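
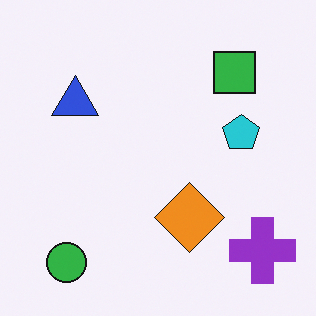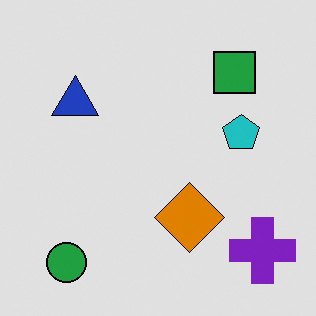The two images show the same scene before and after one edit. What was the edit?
It was moderately posterized.

Each flat color has snapped to a coarser quantized level — most visibly, the near-white background has dropped to a flat grey.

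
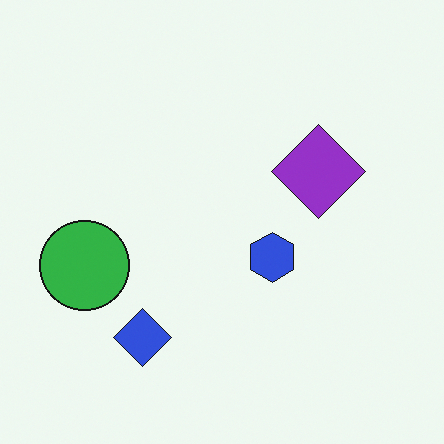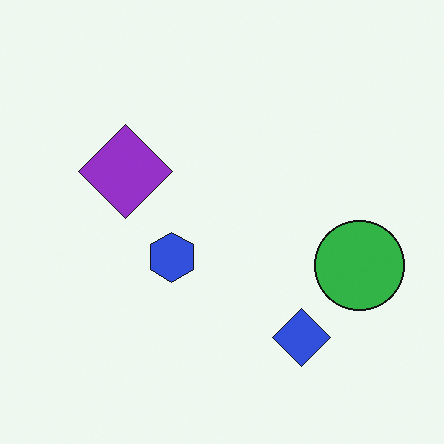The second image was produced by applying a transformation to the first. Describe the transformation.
It was flipped horizontally (left ↔ right).

The green circle is in the left of the first image and the right of the second — shapes on opposite sides of the vertical midline have swapped in a mirror flip.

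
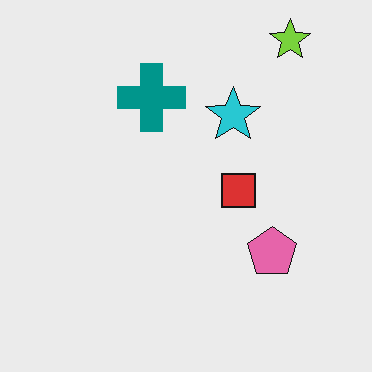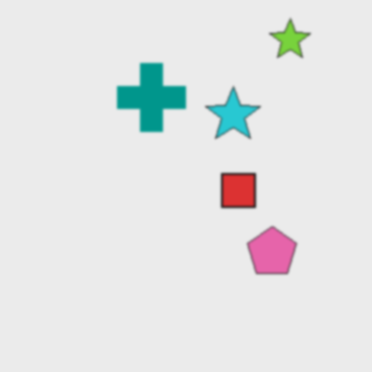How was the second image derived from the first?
The second image is the first lightly blurred.

Shape edges and outlines are uniformly softened across the whole image.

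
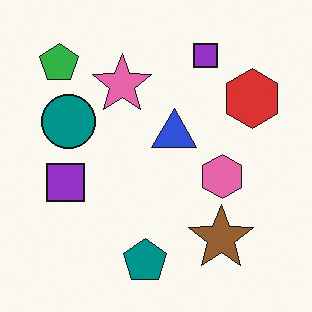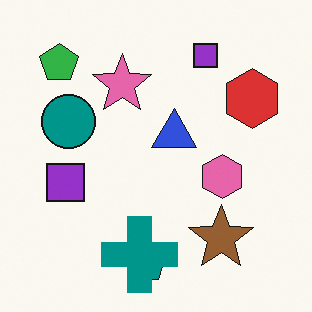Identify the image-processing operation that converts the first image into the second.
It was overlaid with an additional teal cross.

A teal cross appears in the second image that is absent from the first.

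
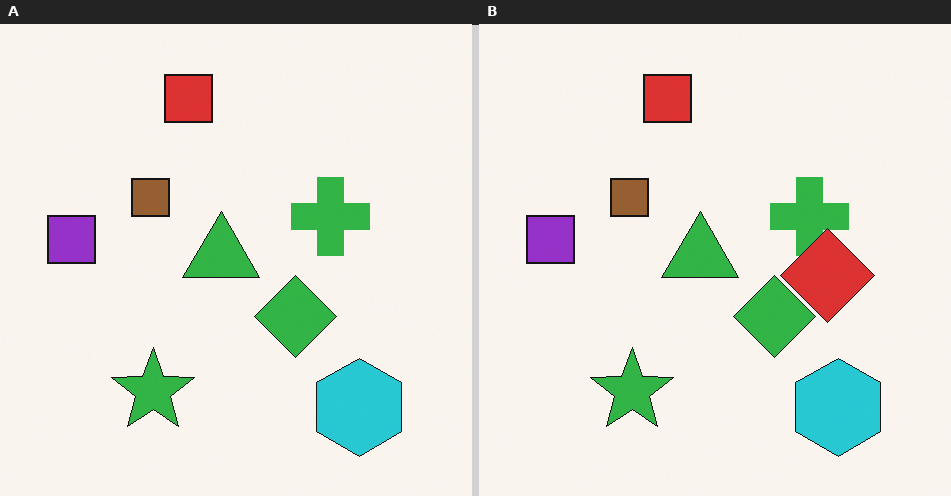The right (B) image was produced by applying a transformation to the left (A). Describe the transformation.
The transformation is: overlaid with an additional red diamond.

A red diamond appears in the right (B) image that is absent from the left (A).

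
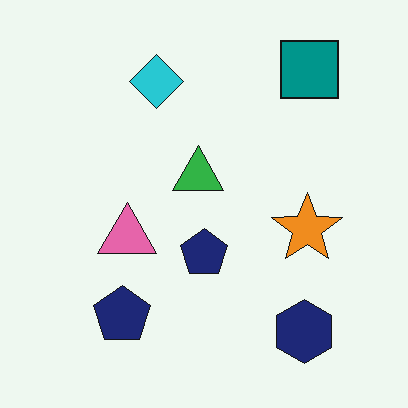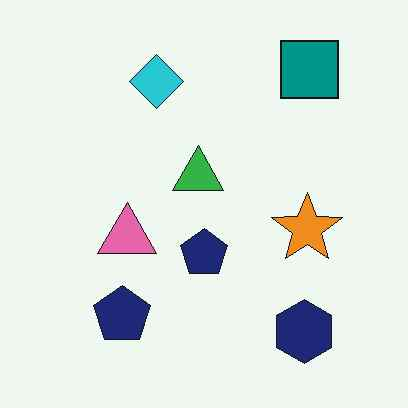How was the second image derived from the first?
The second image is the first given moderate JPEG compression.

Blocky 8×8 compression artifacts appear around shape edges and the flat background shows ringing — characteristic JPEG degradation.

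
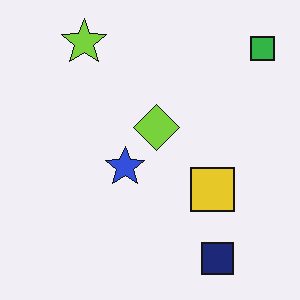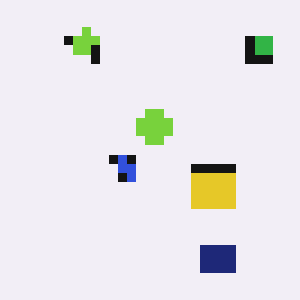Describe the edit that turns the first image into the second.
The transformation is: heavily pixelated into large blocks.

Shapes are reduced to large square blocks; fine edges and outlines are lost — a downscale-then-upscale (mosaic) effect.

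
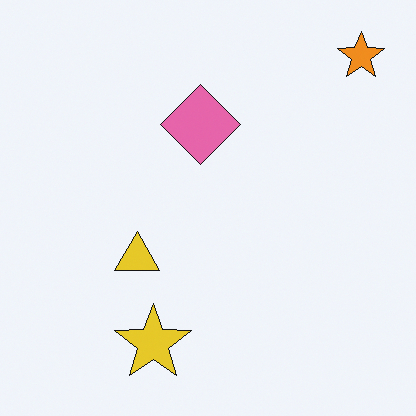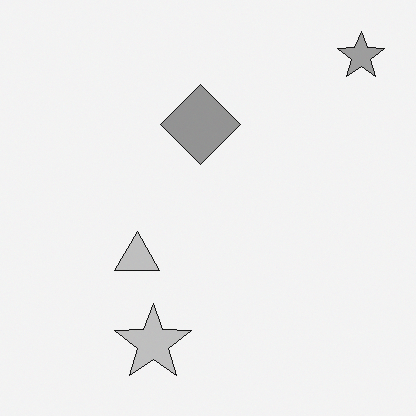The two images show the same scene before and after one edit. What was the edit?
This is the original image converted to grayscale.

All color is removed — every shape is now a shade of grey.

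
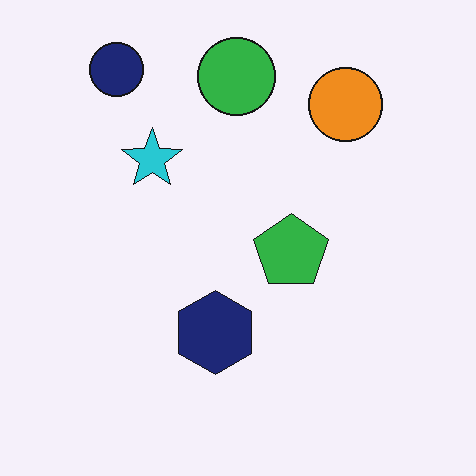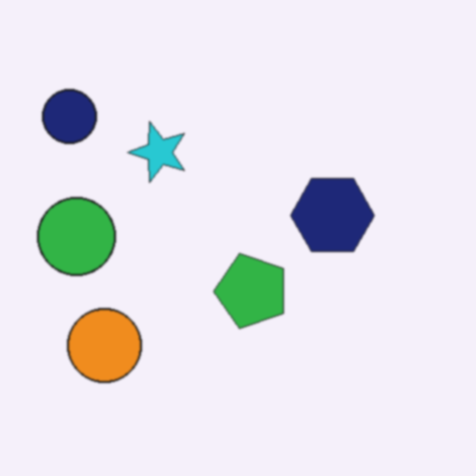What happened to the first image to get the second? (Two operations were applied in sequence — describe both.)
Transposed (reflected across the top-left ↔ bottom-right diagonal), then lightly blurred.

Shapes have swapped their row and column positions — what was in the top-right is now in the bottom-left — a diagonal reflection. Shape edges and outlines are uniformly softened across the whole image.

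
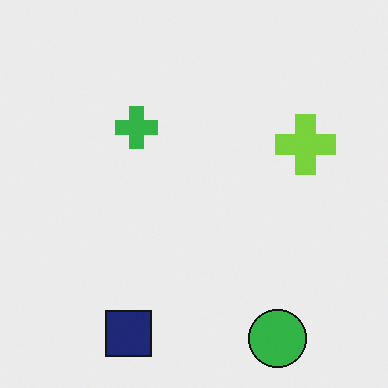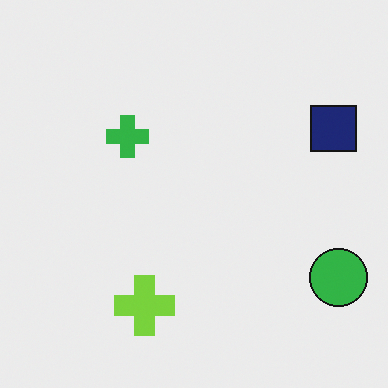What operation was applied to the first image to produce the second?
Transposed (reflected across the top-left ↔ bottom-right diagonal).

Shapes have swapped their row and column positions — what was in the top-right is now in the bottom-left — a diagonal reflection.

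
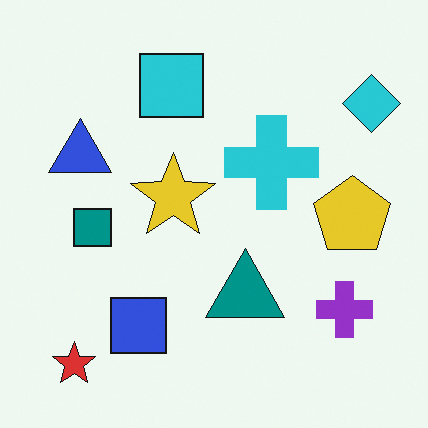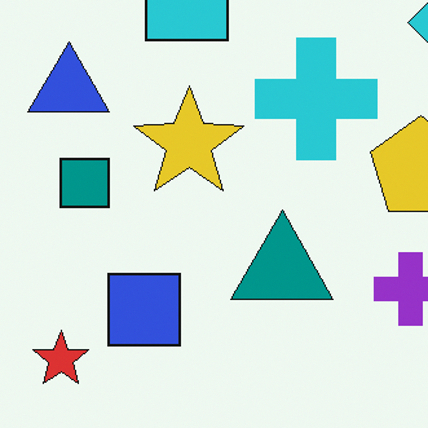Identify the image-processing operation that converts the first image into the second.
This is the original image cropped slightly and scaled back up.

The visible shapes are larger and the field of view is narrower; shapes near the original edges may be partly or wholly outside the frame — a crop-and-rescale.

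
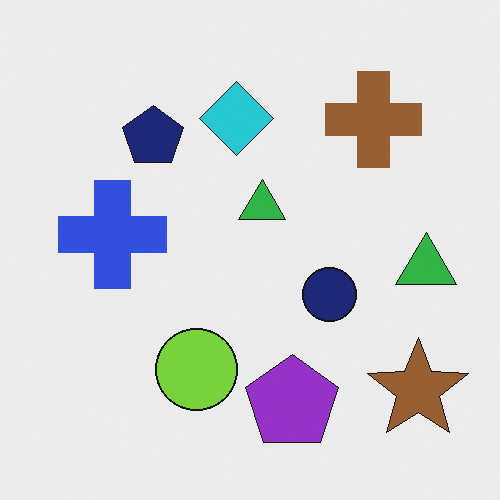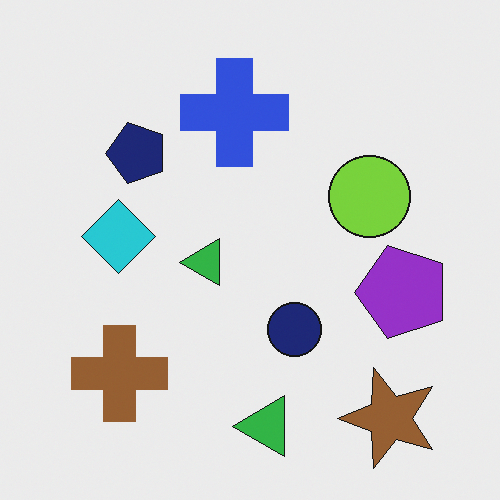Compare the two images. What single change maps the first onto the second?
The second image is the first transposed (reflected across the top-left ↔ bottom-right diagonal).

Shapes have swapped their row and column positions — what was in the top-right is now in the bottom-left — a diagonal reflection.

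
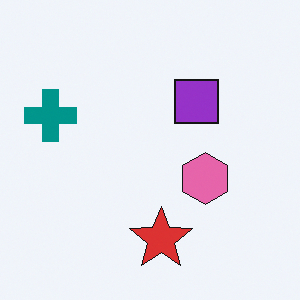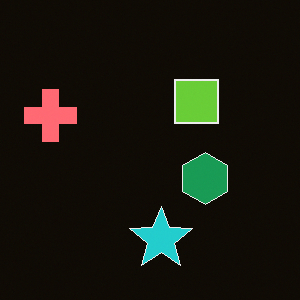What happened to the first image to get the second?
It was color-inverted (negative).

The light background has become dark and every shape's color is its complement — a photographic negative.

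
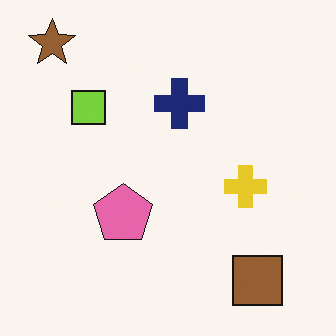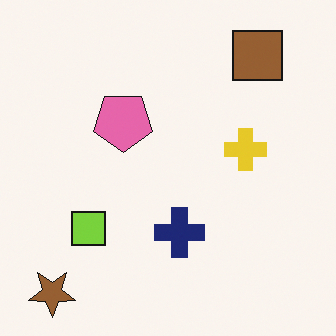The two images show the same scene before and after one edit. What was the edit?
The second image is the first flipped vertically (top ↔ bottom).

The brown star is in the top-left of the first image and the bottom-left of the second — shapes on opposite sides of the horizontal midline have swapped in a mirror flip.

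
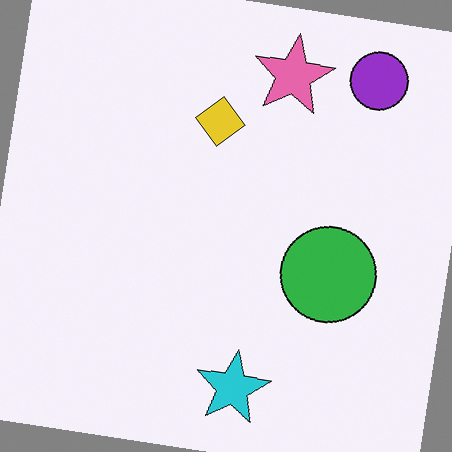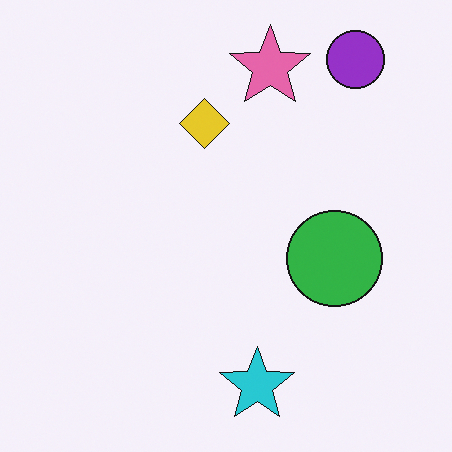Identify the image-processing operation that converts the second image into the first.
This is the original image rotated clockwise by a small amount.

Every shape is tilted by the same angle and the image corners show triangular fill wedges — a whole-image rotation by a non-right angle.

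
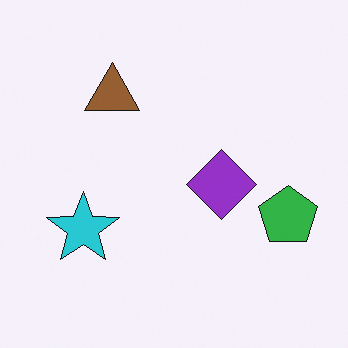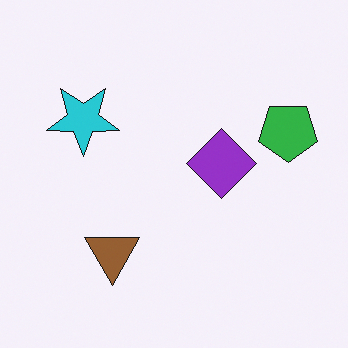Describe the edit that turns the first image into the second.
The second image is the first flipped vertically (top ↔ bottom).

The brown triangle is in the top-left of the first image and the bottom-left of the second — shapes on opposite sides of the horizontal midline have swapped in a mirror flip.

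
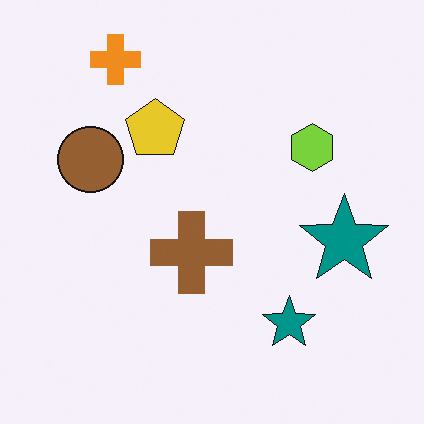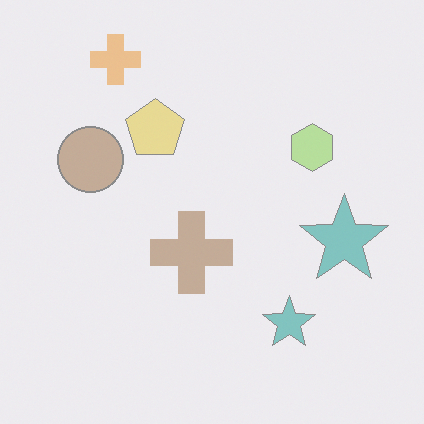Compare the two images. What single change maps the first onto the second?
This is the original image washed out (contrast reduced).

Tones are pushed toward mid-grey across the whole image — a global contrast change.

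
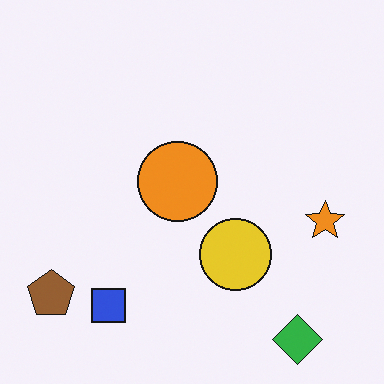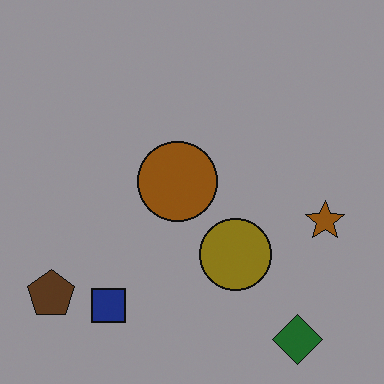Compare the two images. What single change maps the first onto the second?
The image was darkened a lot.

Every pixel — background and shapes alike — is uniformly darkened.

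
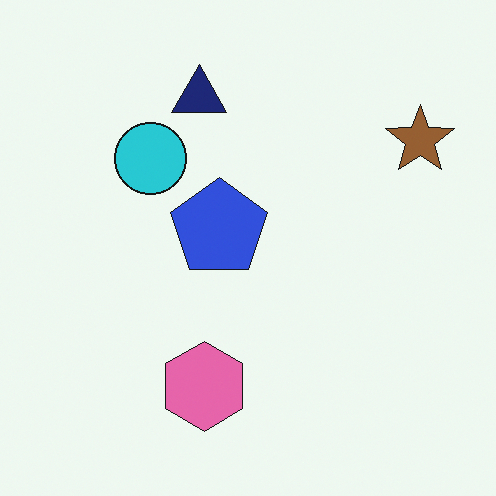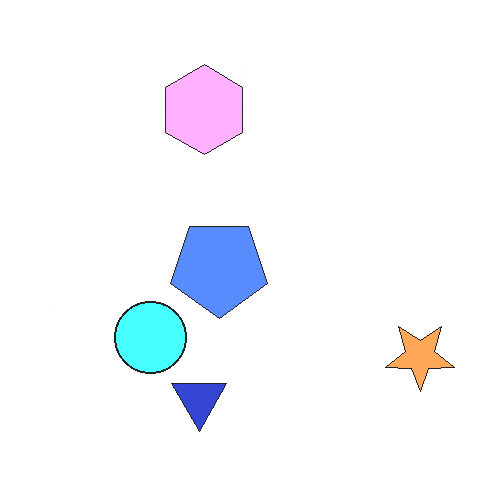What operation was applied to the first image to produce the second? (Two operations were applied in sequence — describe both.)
Noticeably brightened, then flipped vertically (top ↔ bottom).

Every pixel — background and shapes alike — is uniformly brightened. The navy triangle is in the top of the first image and the bottom of the second — shapes on opposite sides of the horizontal midline have swapped in a mirror flip.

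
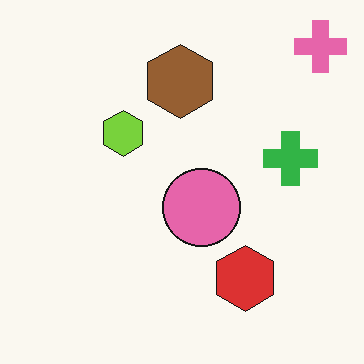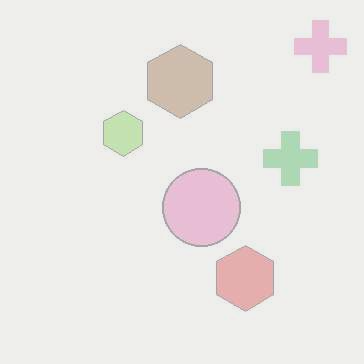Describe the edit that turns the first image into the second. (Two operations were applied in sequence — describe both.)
Heavily JPEG-compressed with obvious blocking artifacts, then washed out (contrast reduced).

Blocky 8×8 compression artifacts appear around shape edges and the flat background shows ringing — characteristic JPEG degradation. Tones are pushed toward mid-grey across the whole image — a global contrast change.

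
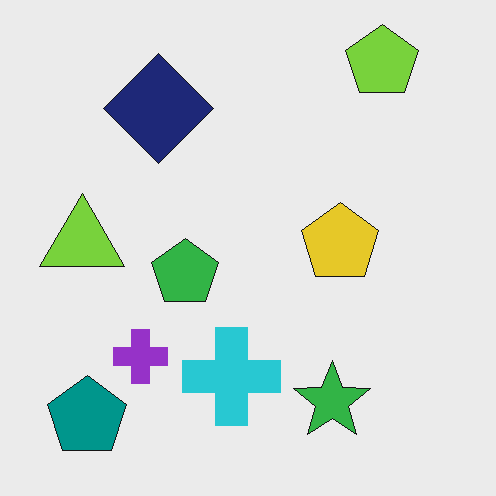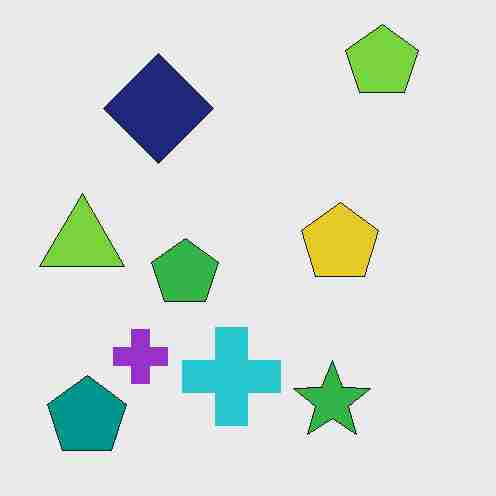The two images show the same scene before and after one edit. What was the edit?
Heavily JPEG-compressed with obvious blocking artifacts.

Blocky 8×8 compression artifacts appear around shape edges and the flat background shows ringing — characteristic JPEG degradation.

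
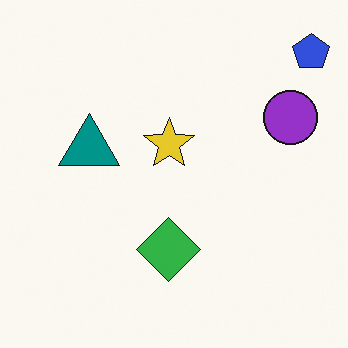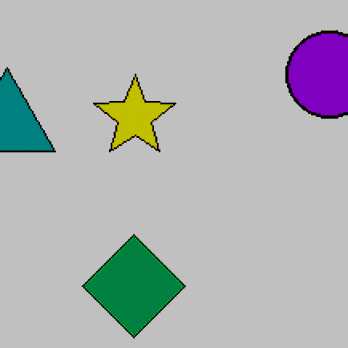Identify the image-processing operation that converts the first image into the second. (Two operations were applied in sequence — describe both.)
The image was cropped to a modestly smaller region and rescaled, then heavily posterized to just a handful of flat colors.

The visible shapes are larger and the field of view is narrower; shapes near the original edges may be partly or wholly outside the frame — a crop-and-rescale. Each flat color has snapped to a coarser quantized level — most visibly, the near-white background has dropped to a flat grey.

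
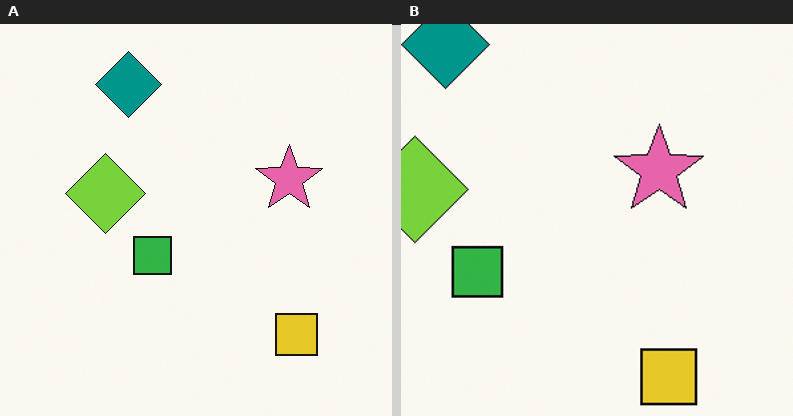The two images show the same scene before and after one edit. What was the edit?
The transformation is: cropped to a modestly smaller region and rescaled.

The visible shapes are larger and the field of view is narrower; shapes near the original edges may be partly or wholly outside the frame — a crop-and-rescale.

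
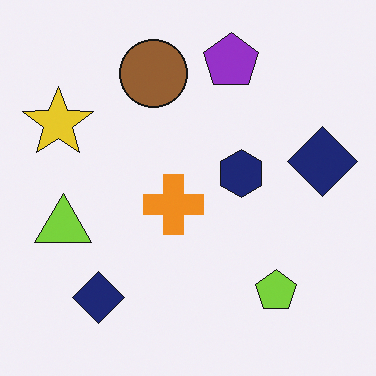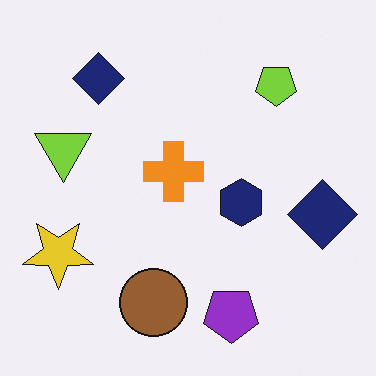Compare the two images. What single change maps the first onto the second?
It was flipped vertically (top ↔ bottom).

The purple pentagon is in the top of the first image and the bottom of the second — shapes on opposite sides of the horizontal midline have swapped in a mirror flip.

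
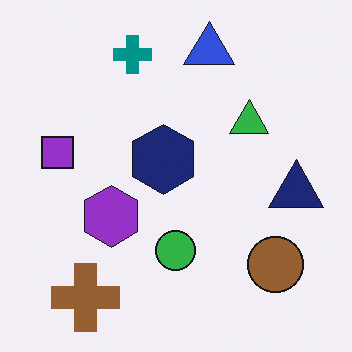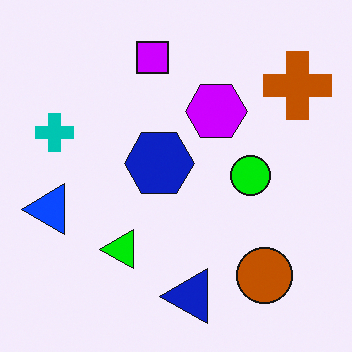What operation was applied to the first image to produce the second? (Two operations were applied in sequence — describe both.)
This is the original image heavily oversaturated, then transposed (reflected across the top-left ↔ bottom-right diagonal).

All colors are more vivid — a global saturation change. Shapes have swapped their row and column positions — what was in the top-right is now in the bottom-left — a diagonal reflection.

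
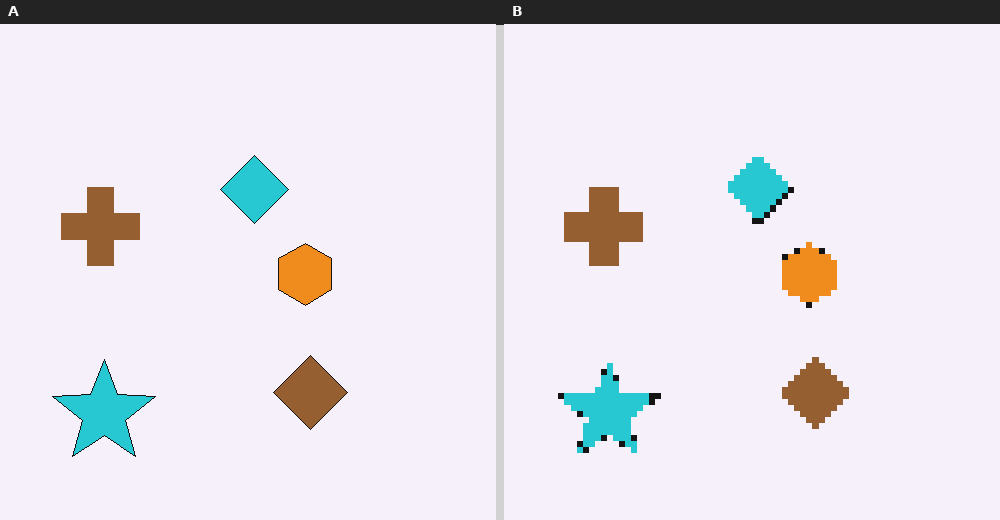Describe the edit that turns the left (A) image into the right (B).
The transformation is: pixelated into visible square blocks.

Shapes are reduced to large square blocks; fine edges and outlines are lost — a downscale-then-upscale (mosaic) effect.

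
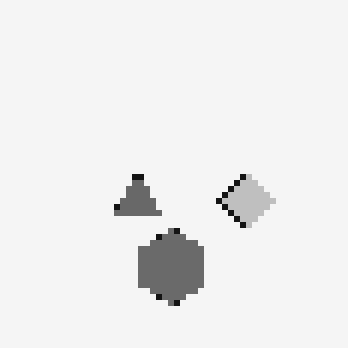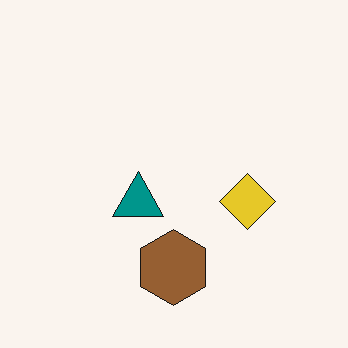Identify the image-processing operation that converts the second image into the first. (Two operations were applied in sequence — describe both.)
The transformation is: moderately pixelated, then converted to grayscale.

Shapes are reduced to large square blocks; fine edges and outlines are lost — a downscale-then-upscale (mosaic) effect. All color is removed — every shape is now a shade of grey.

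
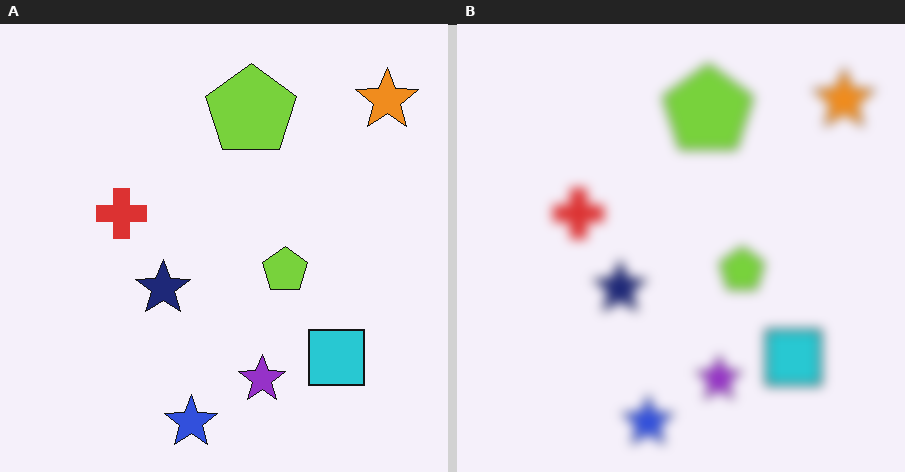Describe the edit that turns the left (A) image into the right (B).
It was heavily blurred.

Shape edges and outlines are uniformly softened across the whole image.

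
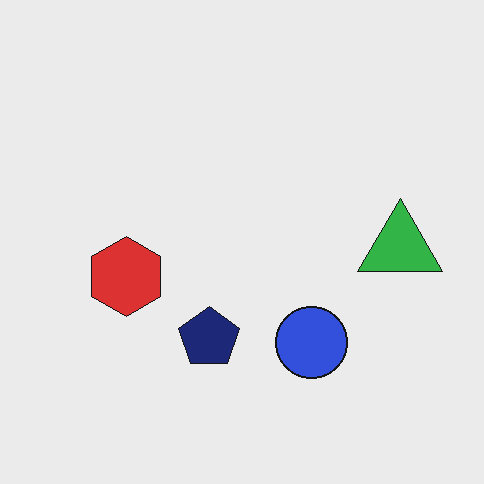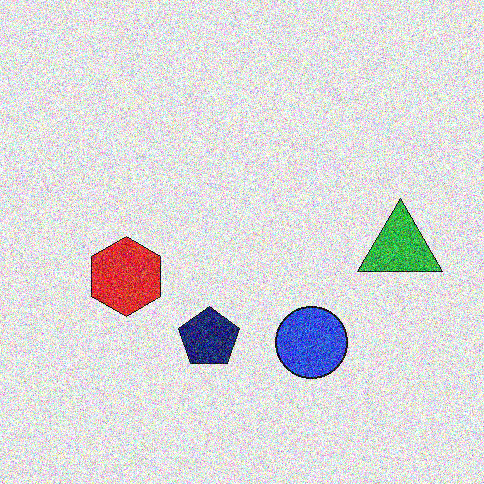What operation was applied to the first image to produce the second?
It was degraded with strong gaussian noise.

Random speckle covers the whole image, including the flat background.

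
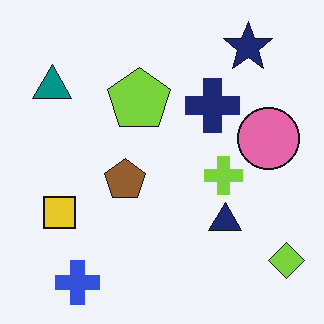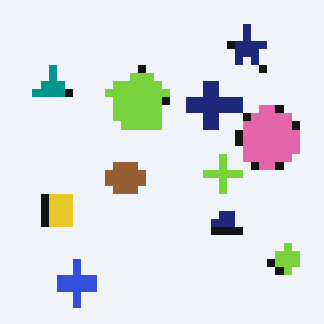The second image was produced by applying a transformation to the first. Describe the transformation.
It was moderately pixelated.

Shapes are reduced to large square blocks; fine edges and outlines are lost — a downscale-then-upscale (mosaic) effect.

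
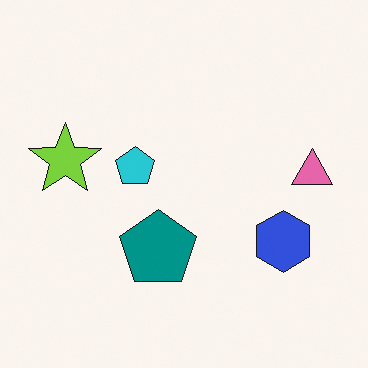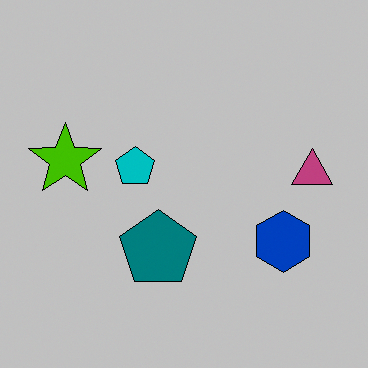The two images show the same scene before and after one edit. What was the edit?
Aggressively posterized.

Each flat color has snapped to a coarser quantized level — most visibly, the near-white background has dropped to a flat grey.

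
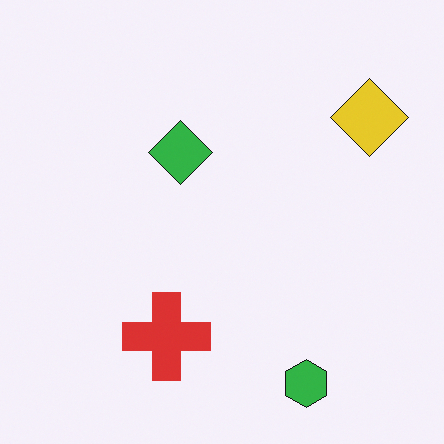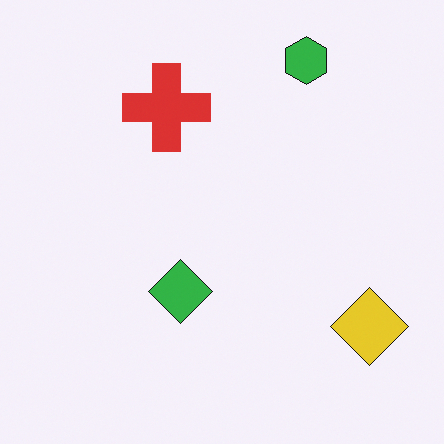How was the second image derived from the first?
The image was flipped vertically (top ↔ bottom).

The green hexagon is in the bottom-right of the first image and the top-right of the second — shapes on opposite sides of the horizontal midline have swapped in a mirror flip.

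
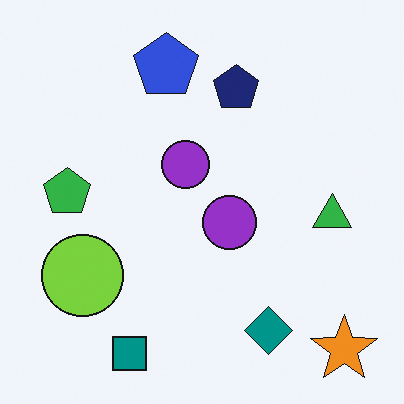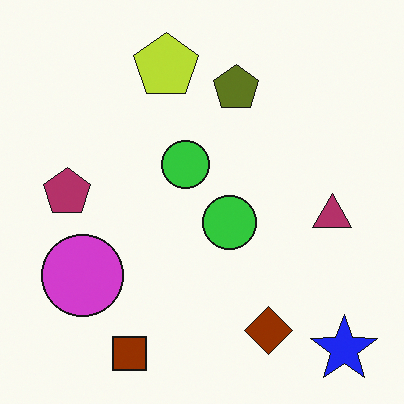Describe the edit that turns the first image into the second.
The second image is the first hue-shifted by a large amount.

Every shape's color has rotated by the same amount around the hue wheel — a uniform hue shift.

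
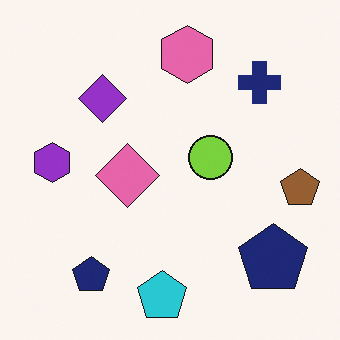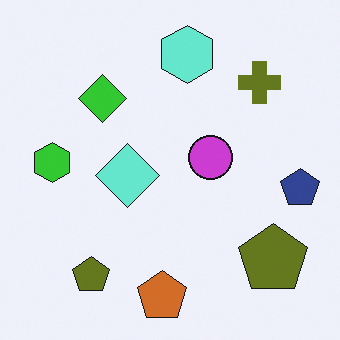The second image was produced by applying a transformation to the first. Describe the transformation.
The image was hue-shifted through roughly half the color wheel.

Every shape's color has rotated by the same amount around the hue wheel — a uniform hue shift.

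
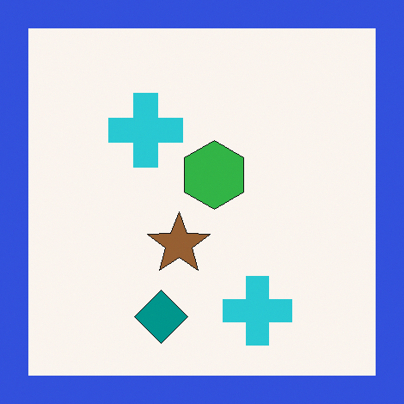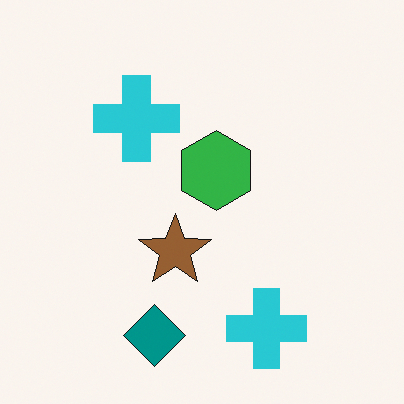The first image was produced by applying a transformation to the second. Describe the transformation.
It was framed with a blue border.

A solid blue frame runs around the edge of the first image, with the content slightly shrunk inside it.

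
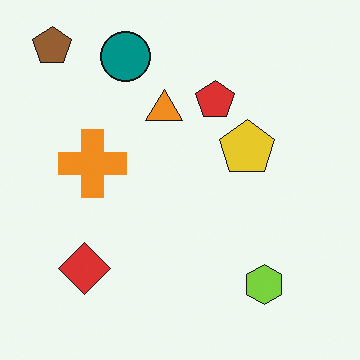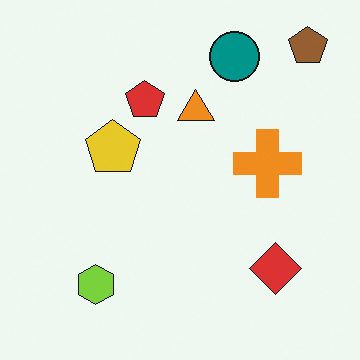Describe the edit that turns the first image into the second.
It was flipped horizontally (left ↔ right).

The brown pentagon is in the top-left of the first image and the top-right of the second — shapes on opposite sides of the vertical midline have swapped in a mirror flip.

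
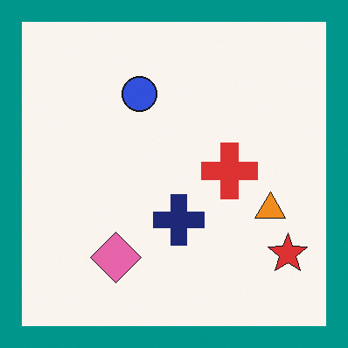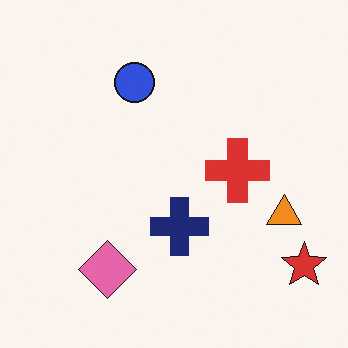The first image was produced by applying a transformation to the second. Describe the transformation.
The transformation is: framed with a teal border.

A solid teal frame runs around the edge of the first image, with the content slightly shrunk inside it.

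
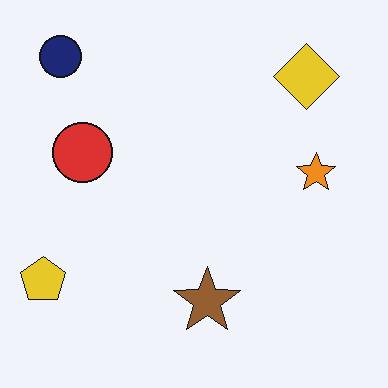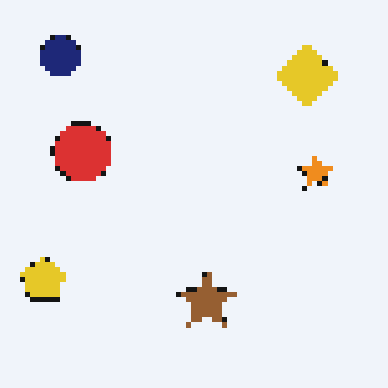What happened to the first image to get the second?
It was mildly pixelated.

Shapes are reduced to large square blocks; fine edges and outlines are lost — a downscale-then-upscale (mosaic) effect.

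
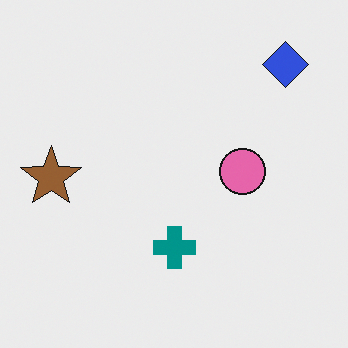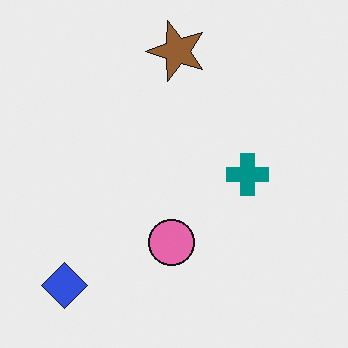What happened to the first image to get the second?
Transposed (reflected across the top-left ↔ bottom-right diagonal).

Shapes have swapped their row and column positions — what was in the top-right is now in the bottom-left — a diagonal reflection.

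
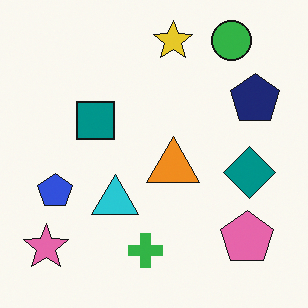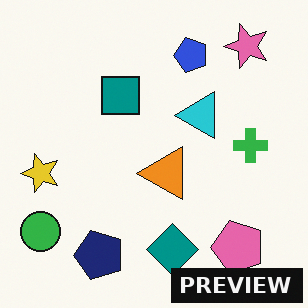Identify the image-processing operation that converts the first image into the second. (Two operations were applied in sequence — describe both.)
The image was transposed (reflected across the top-left ↔ bottom-right diagonal), then watermarked with the text "PREVIEW" in the lower-right corner.

Shapes have swapped their row and column positions — what was in the top-right is now in the bottom-left — a diagonal reflection. A dark label reading "PREVIEW" appears in the lower-right corner.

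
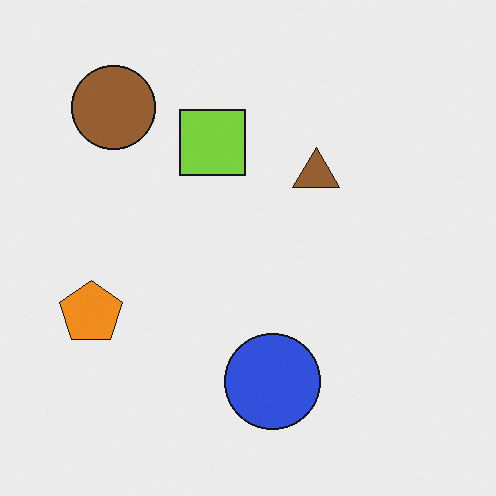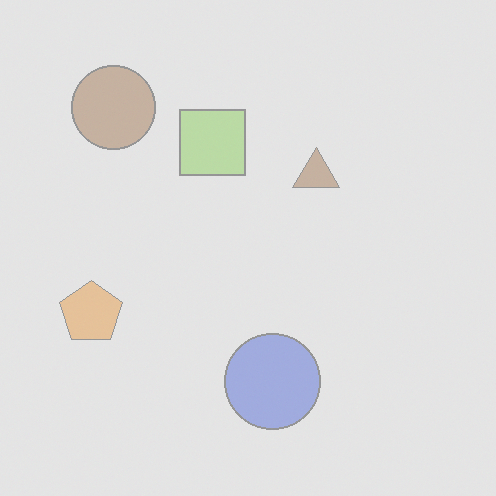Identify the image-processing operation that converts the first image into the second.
The image was washed out (contrast reduced).

Tones are pushed toward mid-grey across the whole image — a global contrast change.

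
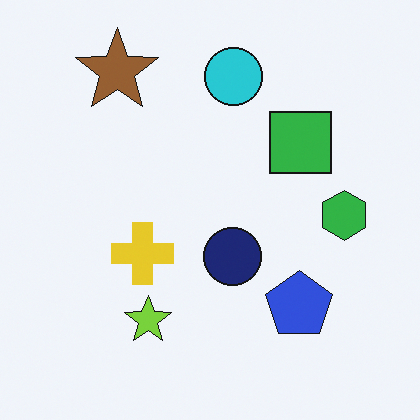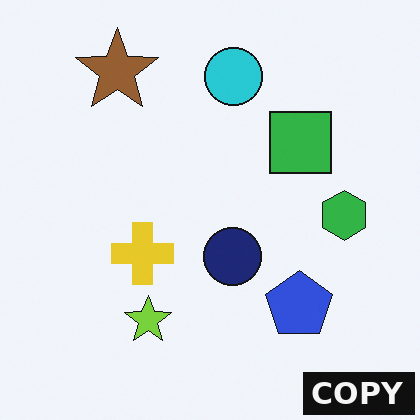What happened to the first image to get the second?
It was watermarked with the text "COPY" in the lower-right corner.

A dark label reading "COPY" appears in the lower-right corner.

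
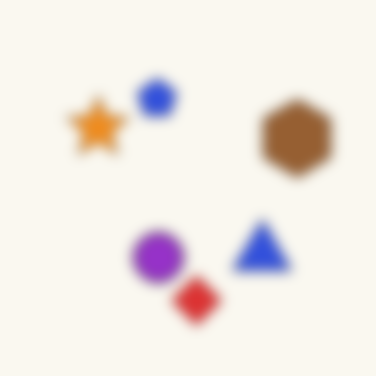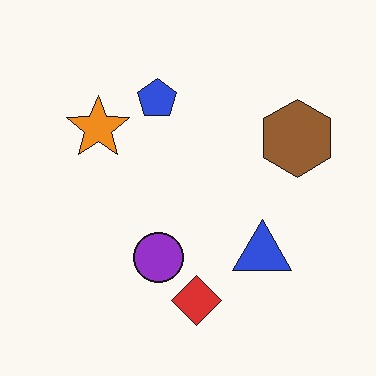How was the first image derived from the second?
Heavily blurred.

Shape edges and outlines are uniformly softened across the whole image.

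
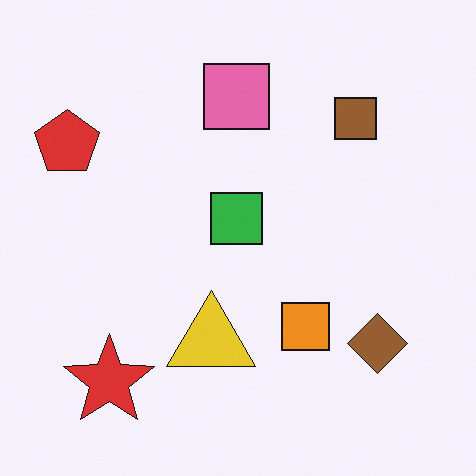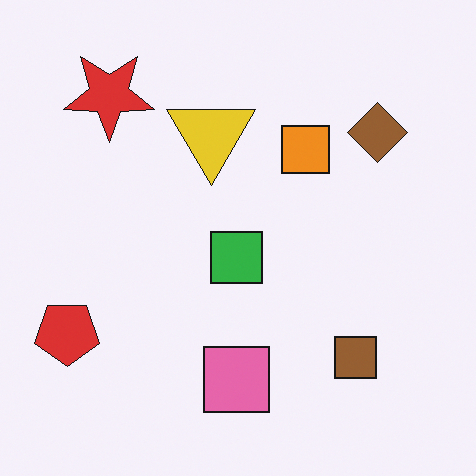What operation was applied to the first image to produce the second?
The transformation is: flipped vertically (top ↔ bottom).

The red star is in the bottom-left of the first image and the top-left of the second — shapes on opposite sides of the horizontal midline have swapped in a mirror flip.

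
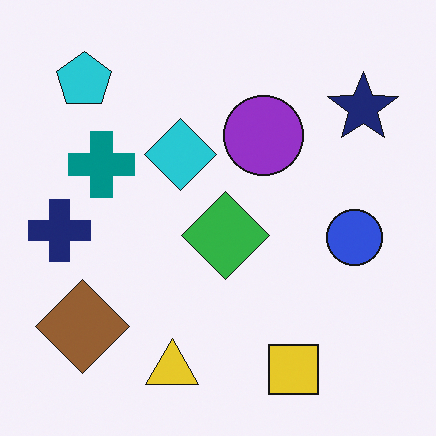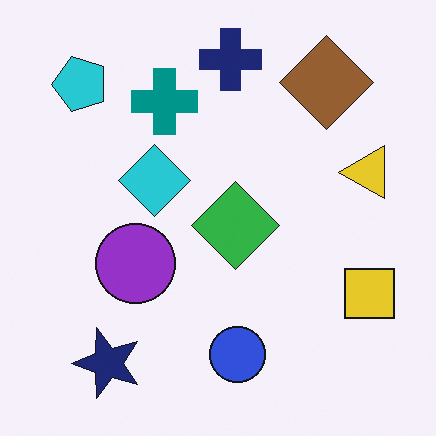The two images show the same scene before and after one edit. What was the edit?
Transposed (reflected across the top-left ↔ bottom-right diagonal).

Shapes have swapped their row and column positions — what was in the top-right is now in the bottom-left — a diagonal reflection.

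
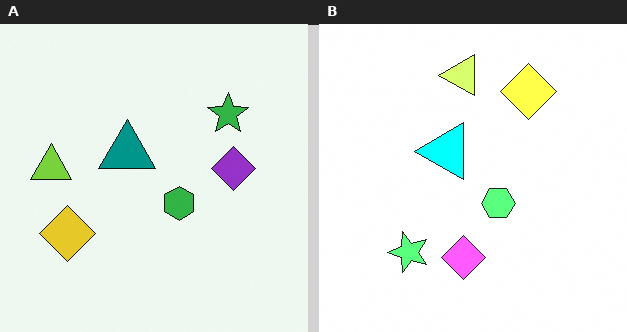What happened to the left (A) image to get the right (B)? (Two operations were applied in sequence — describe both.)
It was noticeably brightened, then transposed (reflected across the top-left ↔ bottom-right diagonal).

Every pixel — background and shapes alike — is uniformly brightened. Shapes have swapped their row and column positions — what was in the top-right is now in the bottom-left — a diagonal reflection.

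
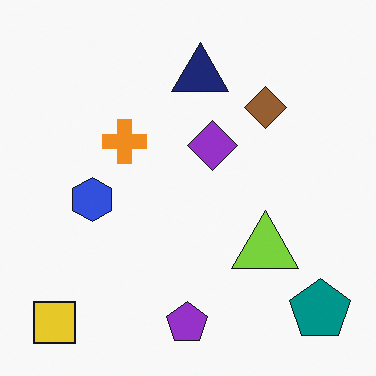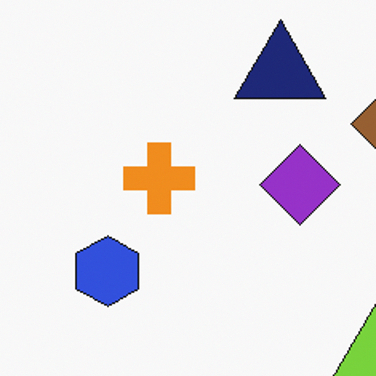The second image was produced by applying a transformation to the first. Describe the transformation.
The image was cropped to a modestly smaller region and rescaled.

The visible shapes are larger and the field of view is narrower; shapes near the original edges may be partly or wholly outside the frame — a crop-and-rescale.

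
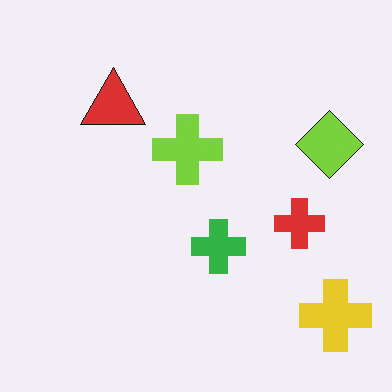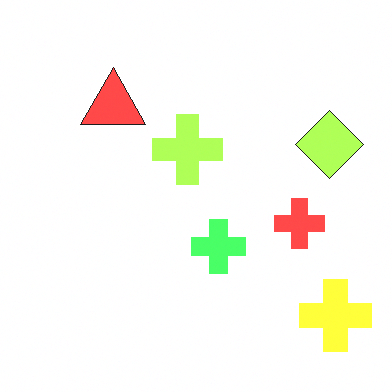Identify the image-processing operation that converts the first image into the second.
The image was noticeably brightened.

Every pixel — background and shapes alike — is uniformly brightened.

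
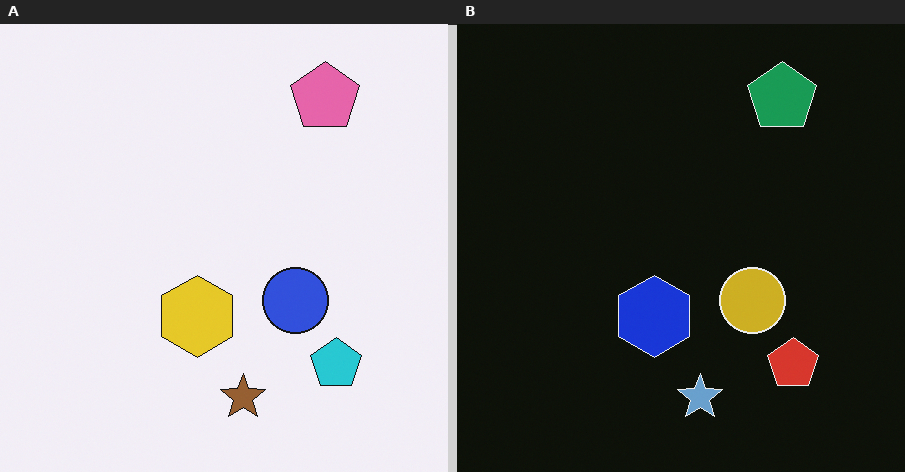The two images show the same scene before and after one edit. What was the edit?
This is the original image color-inverted (negative).

The light background has become dark and every shape's color is its complement — a photographic negative.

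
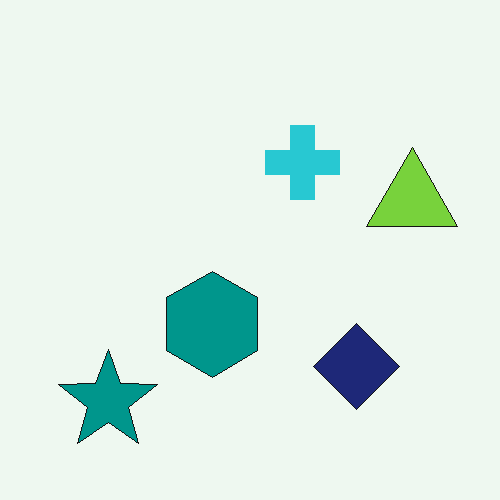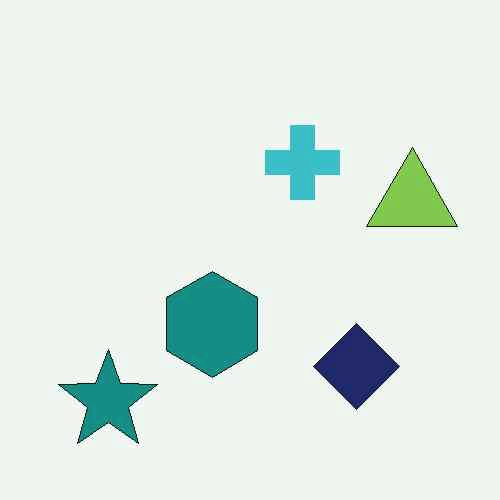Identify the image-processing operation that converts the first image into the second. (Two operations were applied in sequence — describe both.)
It was given moderate JPEG compression, then slightly desaturated.

Blocky 8×8 compression artifacts appear around shape edges and the flat background shows ringing — characteristic JPEG degradation. All colors are more muted and greyish — a global saturation change.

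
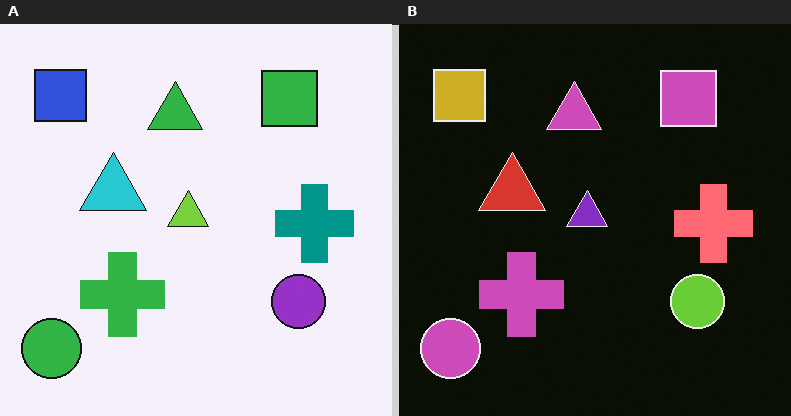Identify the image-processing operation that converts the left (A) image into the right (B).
It was color-inverted (negative).

The light background has become dark and every shape's color is its complement — a photographic negative.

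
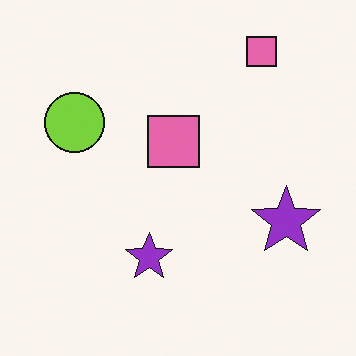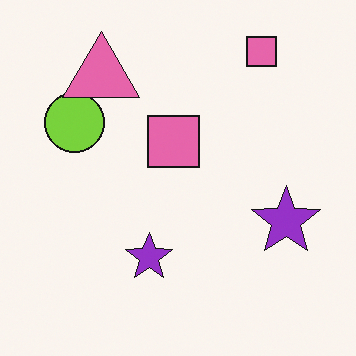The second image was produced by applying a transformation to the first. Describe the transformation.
Overlaid with an additional pink triangle.

A pink triangle appears in the second image that is absent from the first.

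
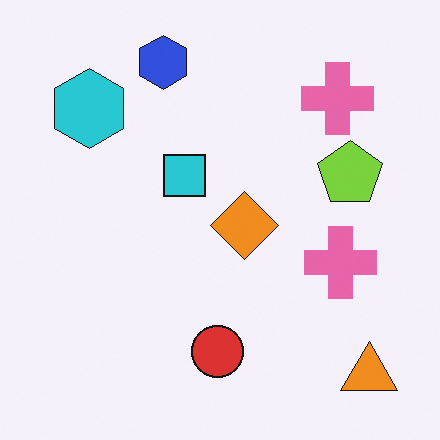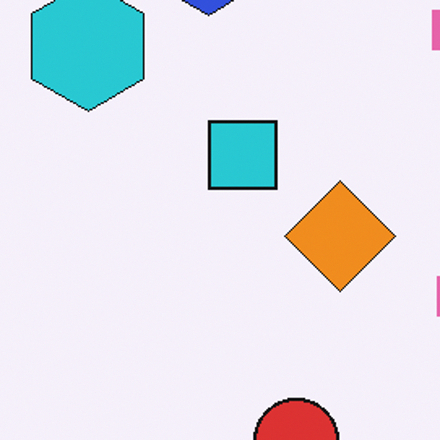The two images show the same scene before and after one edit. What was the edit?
The second image is the first cropped tightly and scaled back up.

The visible shapes are larger and the field of view is narrower; shapes near the original edges may be partly or wholly outside the frame — a crop-and-rescale.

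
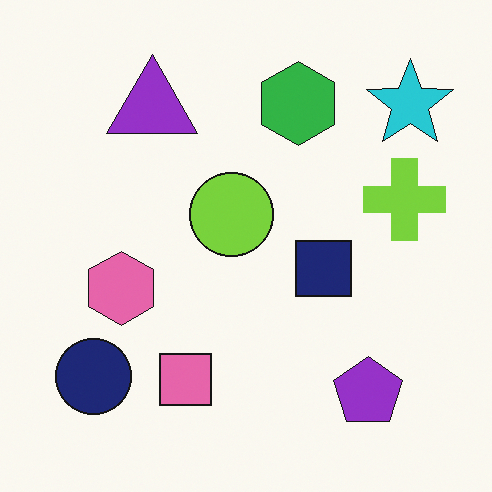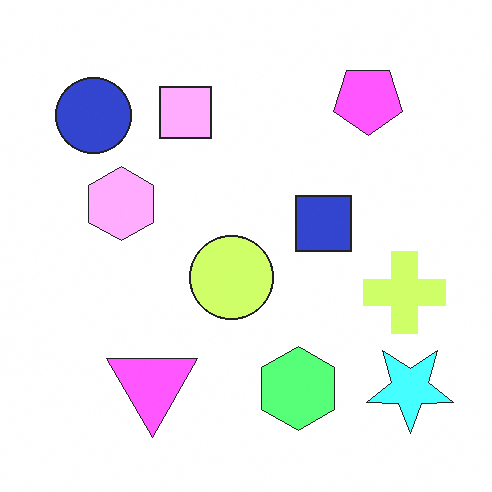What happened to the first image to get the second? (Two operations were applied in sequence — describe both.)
Substantially brightened, then flipped vertically (top ↔ bottom).

Every pixel — background and shapes alike — is uniformly brightened. The purple pentagon is in the bottom-right of the first image and the top-right of the second — shapes on opposite sides of the horizontal midline have swapped in a mirror flip.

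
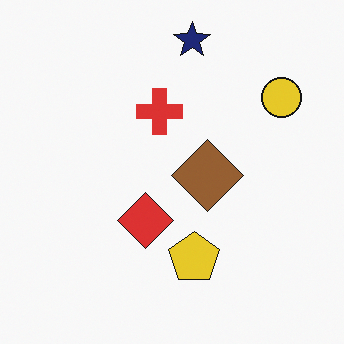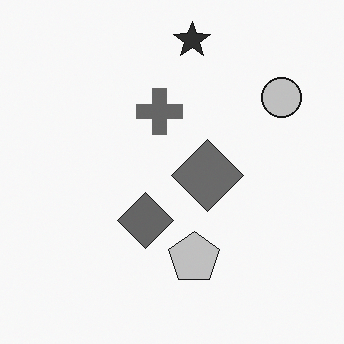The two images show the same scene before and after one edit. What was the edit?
It was converted to grayscale.

All color is removed — every shape is now a shade of grey.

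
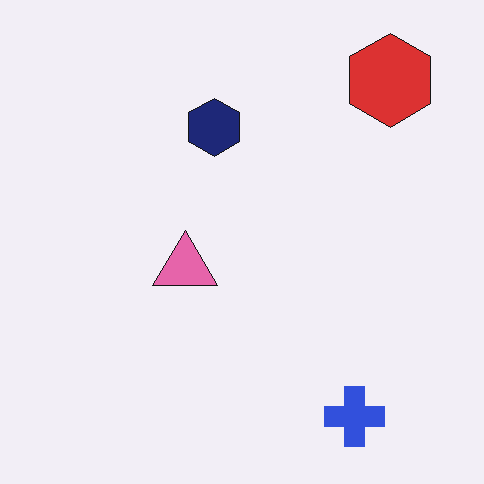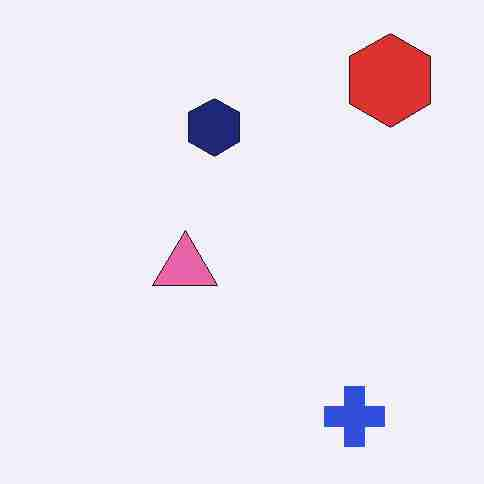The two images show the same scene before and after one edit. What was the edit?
Degraded with heavy JPEG compression.

Blocky 8×8 compression artifacts appear around shape edges and the flat background shows ringing — characteristic JPEG degradation.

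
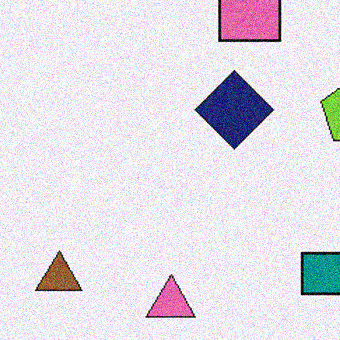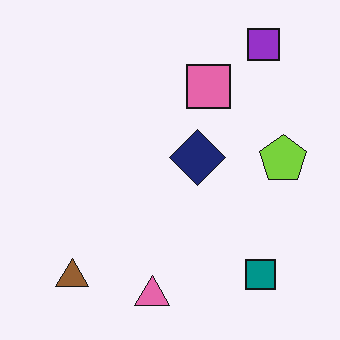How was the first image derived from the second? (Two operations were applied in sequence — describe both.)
This is the original image cropped slightly and scaled back up, then degraded with visible gaussian noise.

The visible shapes are larger and the field of view is narrower; shapes near the original edges may be partly or wholly outside the frame — a crop-and-rescale. Random speckle covers the whole image, including the flat background.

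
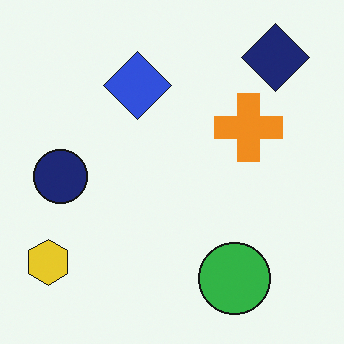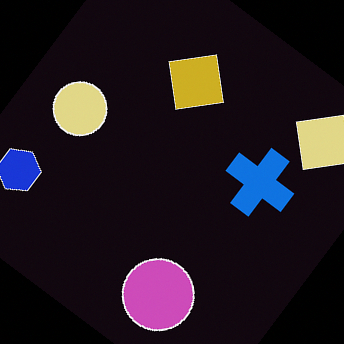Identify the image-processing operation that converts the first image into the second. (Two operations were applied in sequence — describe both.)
The transformation is: color-inverted (negative), then rotated clockwise by a large amount — several tens of degrees.

The light background has become dark and every shape's color is its complement — a photographic negative. Every shape is tilted by the same angle and the image corners show triangular fill wedges — a whole-image rotation by a non-right angle.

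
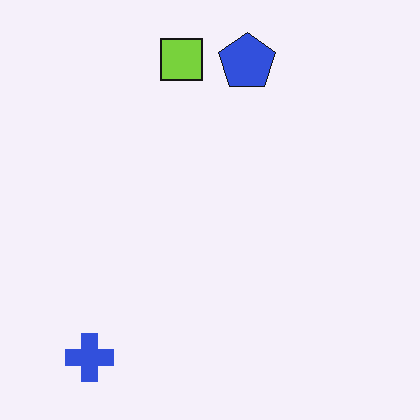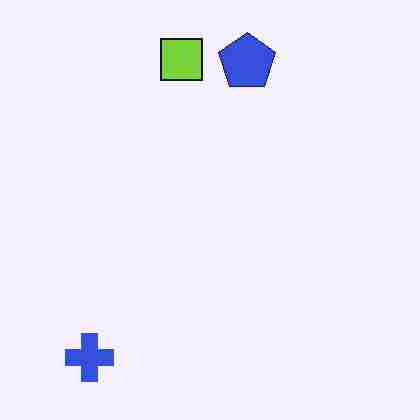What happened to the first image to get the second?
This is the original image degraded with heavy JPEG compression.

Blocky 8×8 compression artifacts appear around shape edges and the flat background shows ringing — characteristic JPEG degradation.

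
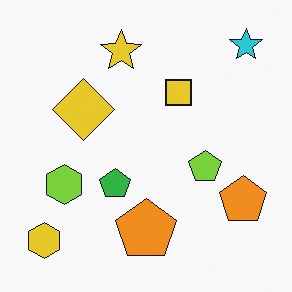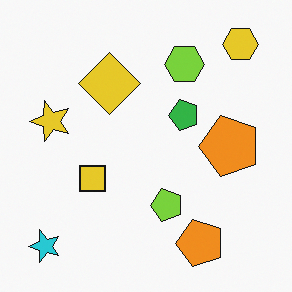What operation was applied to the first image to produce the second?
This is the original image transposed (reflected across the top-left ↔ bottom-right diagonal).

Shapes have swapped their row and column positions — what was in the top-right is now in the bottom-left — a diagonal reflection.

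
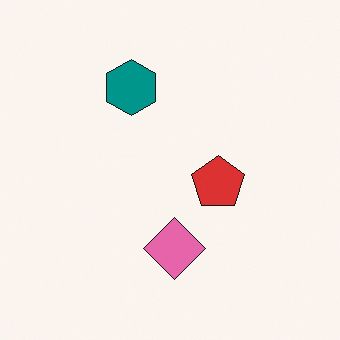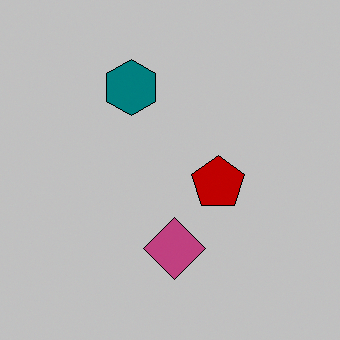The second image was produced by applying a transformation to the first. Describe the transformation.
Heavily posterized to just a handful of flat colors.

Each flat color has snapped to a coarser quantized level — most visibly, the near-white background has dropped to a flat grey.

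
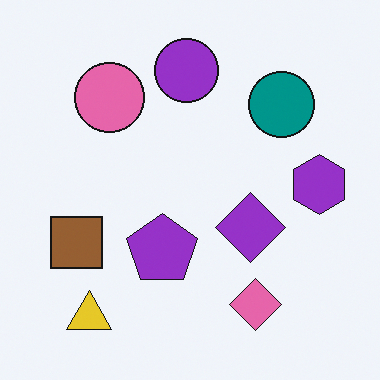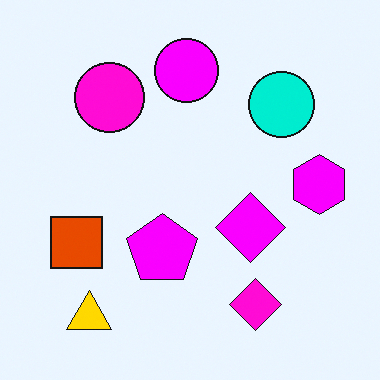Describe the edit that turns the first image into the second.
The second image is the first made much more vivid (saturation change).

All colors are more vivid — a global saturation change.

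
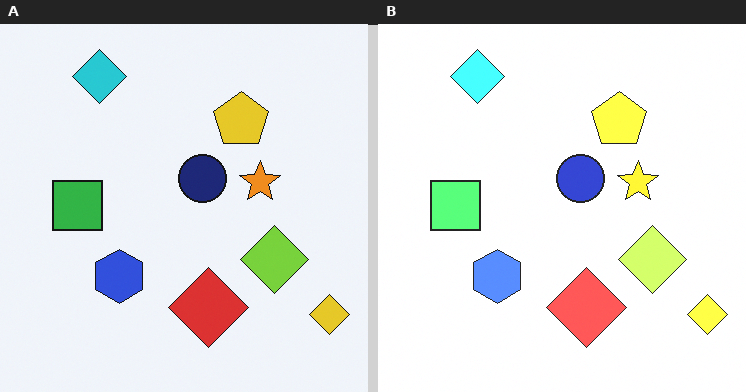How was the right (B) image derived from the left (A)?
This is the original image noticeably brightened.

Every pixel — background and shapes alike — is uniformly brightened.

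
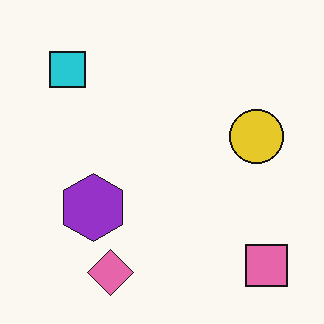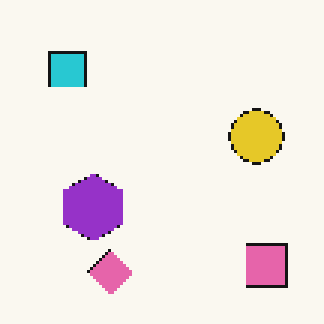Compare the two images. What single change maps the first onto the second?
Mildly pixelated.

Shapes are reduced to large square blocks; fine edges and outlines are lost — a downscale-then-upscale (mosaic) effect.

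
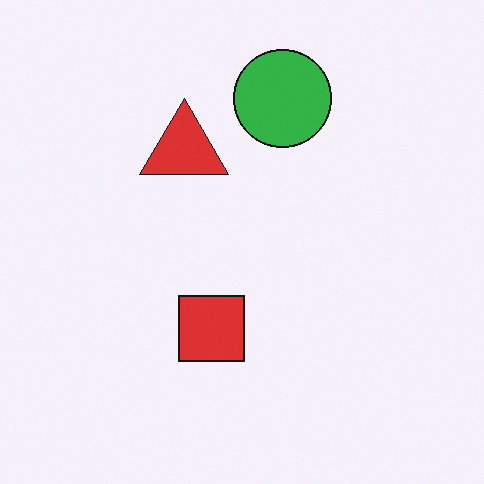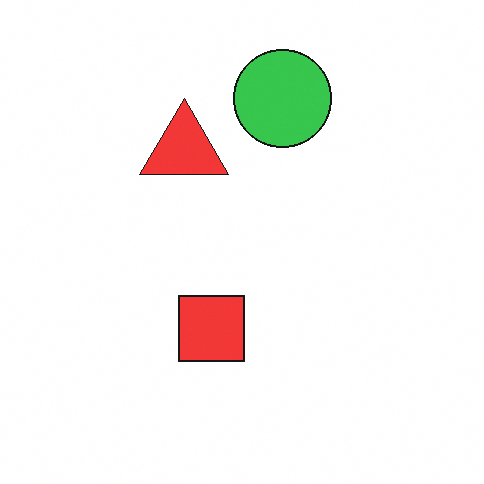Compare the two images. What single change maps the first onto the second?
Brightened a little.

Every pixel — background and shapes alike — is uniformly brightened.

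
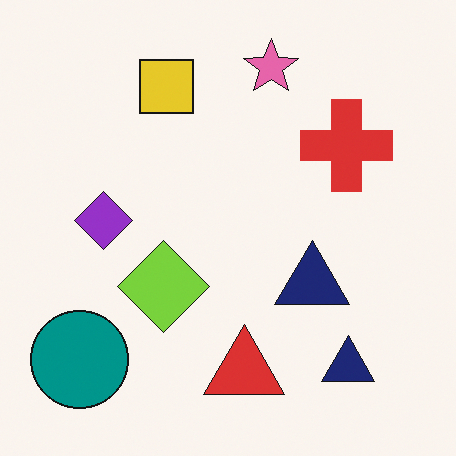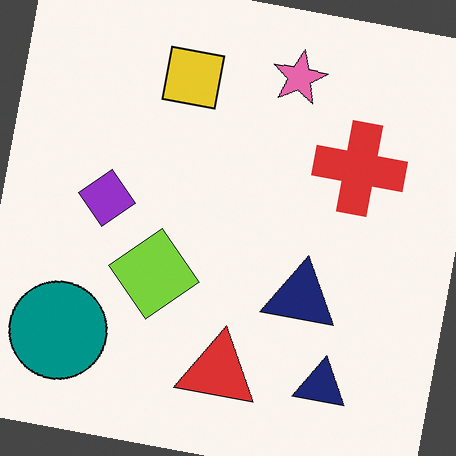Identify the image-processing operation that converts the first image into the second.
This is the original image rotated clockwise by a slight angle.

Every shape is tilted by the same angle and the image corners show triangular fill wedges — a whole-image rotation by a non-right angle.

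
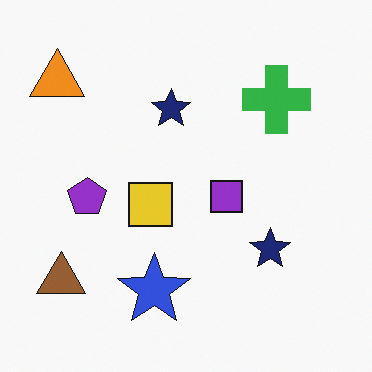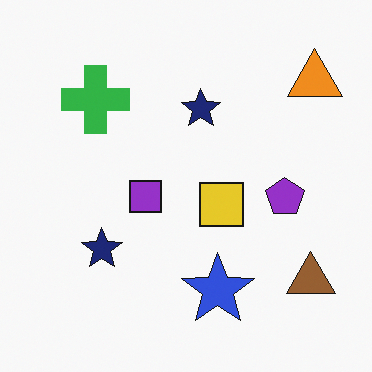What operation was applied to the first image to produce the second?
The transformation is: flipped horizontally (left ↔ right).

The orange triangle is in the top-left of the first image and the top-right of the second — shapes on opposite sides of the vertical midline have swapped in a mirror flip.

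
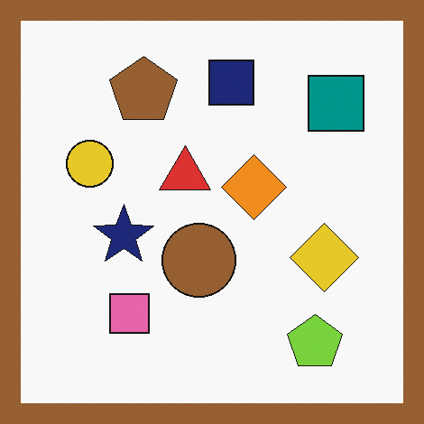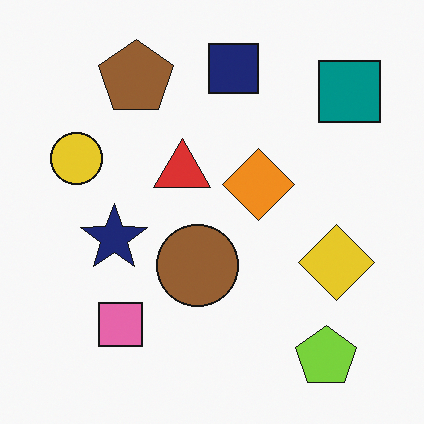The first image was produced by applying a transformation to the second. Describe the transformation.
Framed with a brown border.

A solid brown frame runs around the edge of the first image, with the content slightly shrunk inside it.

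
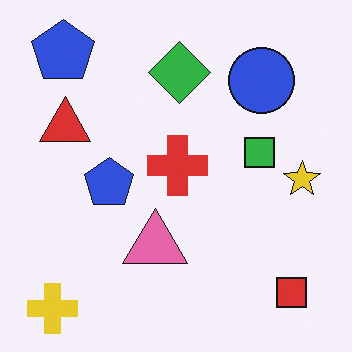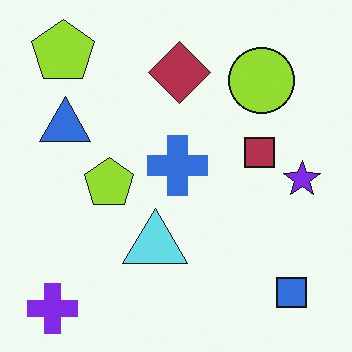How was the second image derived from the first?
The second image is the first hue-shifted by a large amount.

Every shape's color has rotated by the same amount around the hue wheel — a uniform hue shift.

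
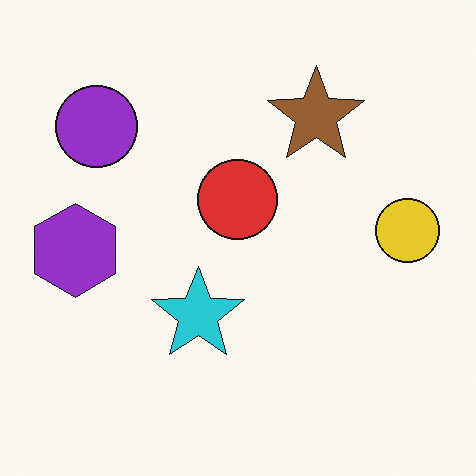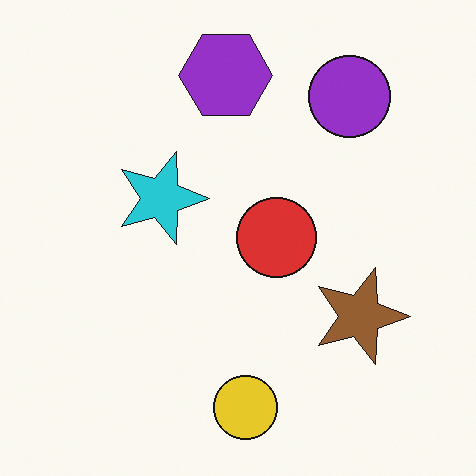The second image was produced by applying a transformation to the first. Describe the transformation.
The transformation is: rotated 90° clockwise.

The purple circle sits in the top-left of the first image and the top-right of the second — consistent with a whole-image 90° clockwise rotation.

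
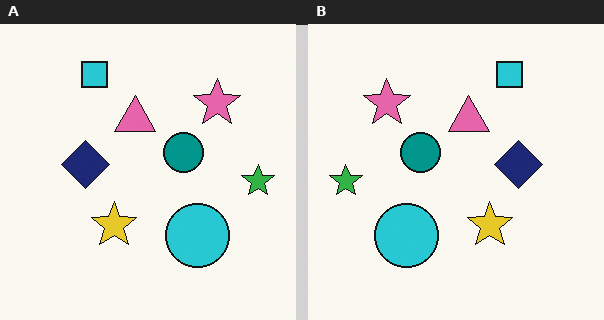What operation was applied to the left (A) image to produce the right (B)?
Flipped horizontally (left ↔ right).

The green star is in the right of the left (A) image and the left of the right (B) — shapes on opposite sides of the vertical midline have swapped in a mirror flip.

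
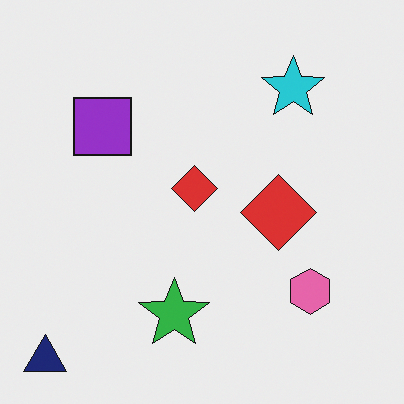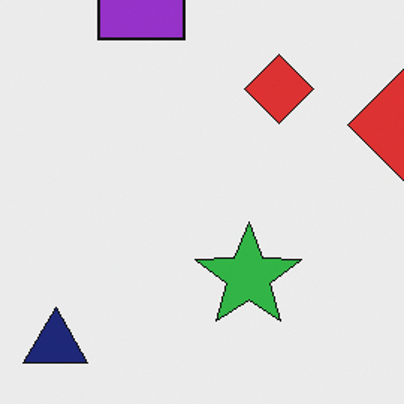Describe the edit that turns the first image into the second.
This is the original image cropped to a modestly smaller region and rescaled.

The visible shapes are larger and the field of view is narrower; shapes near the original edges may be partly or wholly outside the frame — a crop-and-rescale.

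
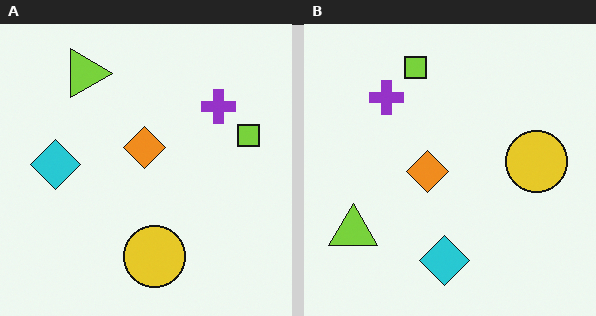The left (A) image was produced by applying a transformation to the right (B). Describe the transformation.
It was rotated 90° clockwise.

The lime triangle sits in the bottom-left of the right (B) image and the top-left of the left (A) — consistent with a whole-image 90° clockwise rotation.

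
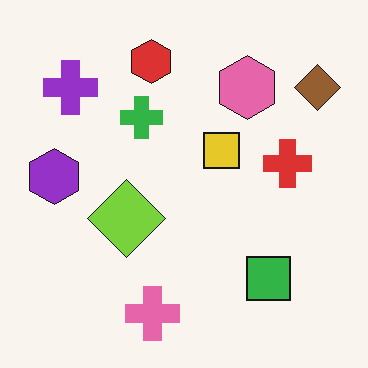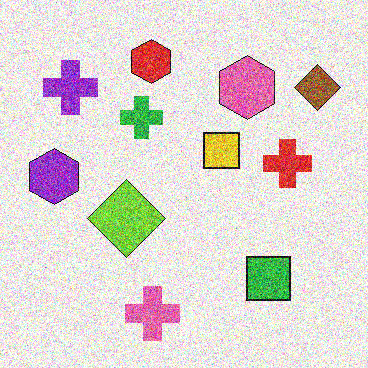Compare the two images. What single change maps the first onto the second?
Degraded with a thick layer of grain.

Random speckle covers the whole image, including the flat background.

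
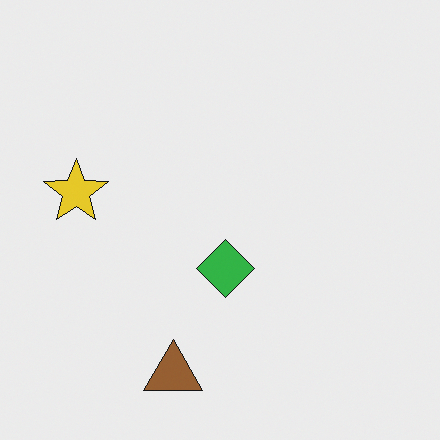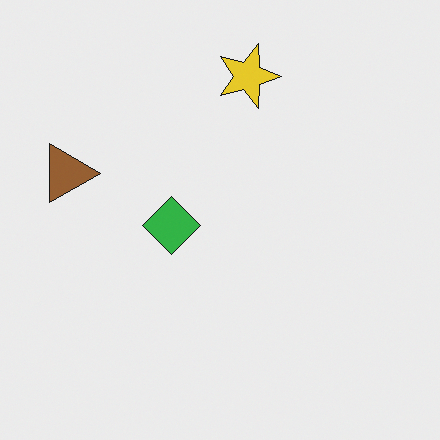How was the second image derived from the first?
Rotated 90° clockwise.

The brown triangle sits in the bottom of the first image and the left of the second — consistent with a whole-image 90° clockwise rotation.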